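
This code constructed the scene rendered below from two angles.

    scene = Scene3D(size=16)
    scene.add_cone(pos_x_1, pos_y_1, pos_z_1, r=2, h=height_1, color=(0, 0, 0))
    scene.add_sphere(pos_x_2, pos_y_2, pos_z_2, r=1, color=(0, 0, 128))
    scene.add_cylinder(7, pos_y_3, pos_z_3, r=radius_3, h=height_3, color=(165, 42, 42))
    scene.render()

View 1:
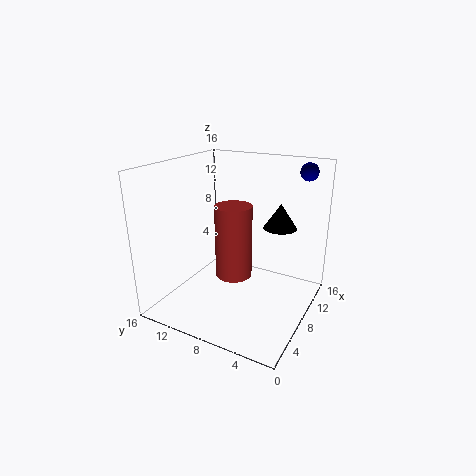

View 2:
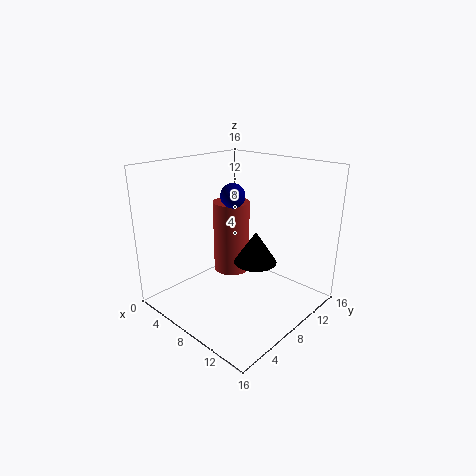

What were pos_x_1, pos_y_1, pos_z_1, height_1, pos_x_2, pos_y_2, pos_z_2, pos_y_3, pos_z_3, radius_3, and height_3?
pos_x_1 = 13
pos_y_1 = 5
pos_z_1 = 8
height_1 = 3
pos_x_2 = 13
pos_y_2 = 2
pos_z_2 = 15
pos_y_3 = 8
pos_z_3 = 4
radius_3 = 2
height_3 = 8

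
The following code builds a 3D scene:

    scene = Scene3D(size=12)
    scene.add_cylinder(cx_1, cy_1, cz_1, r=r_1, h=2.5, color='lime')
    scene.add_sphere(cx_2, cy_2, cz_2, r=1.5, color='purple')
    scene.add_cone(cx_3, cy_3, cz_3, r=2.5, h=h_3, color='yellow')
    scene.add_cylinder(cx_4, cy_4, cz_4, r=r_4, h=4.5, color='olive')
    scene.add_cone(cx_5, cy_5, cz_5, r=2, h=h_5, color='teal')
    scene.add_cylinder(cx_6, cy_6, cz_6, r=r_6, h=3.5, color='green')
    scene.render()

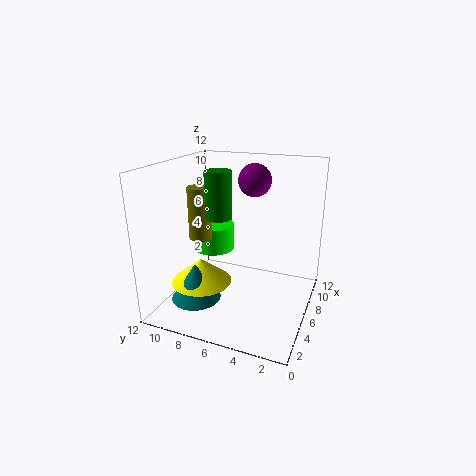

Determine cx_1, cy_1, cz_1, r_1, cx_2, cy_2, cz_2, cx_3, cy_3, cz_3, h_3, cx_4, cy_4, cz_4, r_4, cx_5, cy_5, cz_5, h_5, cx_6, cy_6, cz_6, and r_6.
cx_1 = 9.5, cy_1 = 10, cz_1 = 3, r_1 = 2, cx_2 = 10, cy_2 = 6, cz_2 = 10, cx_3 = 4, cy_3 = 8.5, cz_3 = 2.5, h_3 = 2, cx_4 = 6, cy_4 = 9.5, cz_4 = 5.5, r_4 = 1, cx_5 = 3, cy_5 = 8.5, cz_5 = 1.5, h_5 = 3, cx_6 = 3.5, cy_6 = 6.5, cz_6 = 8.5, r_6 = 1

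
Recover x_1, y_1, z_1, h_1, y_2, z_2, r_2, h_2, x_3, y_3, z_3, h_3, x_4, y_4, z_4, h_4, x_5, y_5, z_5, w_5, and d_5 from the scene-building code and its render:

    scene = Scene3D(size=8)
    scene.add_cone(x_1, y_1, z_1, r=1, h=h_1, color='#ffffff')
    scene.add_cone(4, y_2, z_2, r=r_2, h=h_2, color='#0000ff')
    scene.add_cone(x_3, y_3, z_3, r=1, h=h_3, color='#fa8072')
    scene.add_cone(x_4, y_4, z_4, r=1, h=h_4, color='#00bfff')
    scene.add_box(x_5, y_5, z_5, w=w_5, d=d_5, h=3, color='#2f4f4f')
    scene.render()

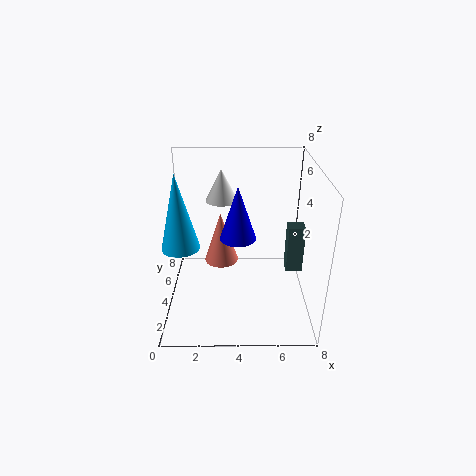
x_1 = 3
y_1 = 7
z_1 = 5
h_1 = 2
y_2 = 4
z_2 = 4
r_2 = 1
h_2 = 3
x_3 = 3
y_3 = 5
z_3 = 2
h_3 = 3
x_4 = 1
y_4 = 3
z_4 = 4
h_4 = 4
x_5 = 7
y_5 = 5
z_5 = 1
w_5 = 1
d_5 = 1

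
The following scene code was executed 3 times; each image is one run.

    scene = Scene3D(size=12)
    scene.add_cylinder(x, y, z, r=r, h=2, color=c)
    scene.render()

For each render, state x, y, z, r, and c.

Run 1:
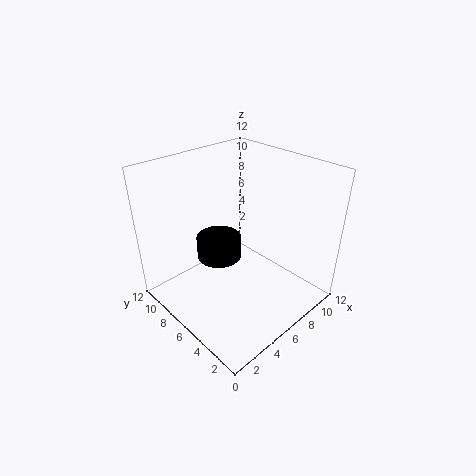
x = 6
y = 8.5
z = 3
r = 2
c = 'black'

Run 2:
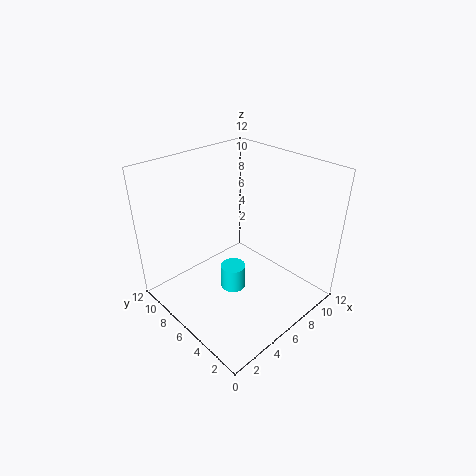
x = 4.5
y = 5
z = 2.5
r = 1
c = 'cyan'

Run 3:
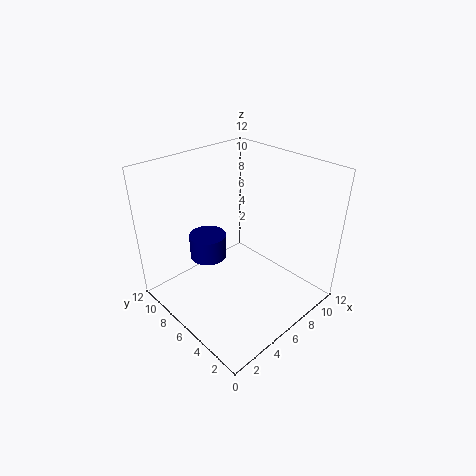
x = 4
y = 7.5
z = 4.5
r = 1.5
c = 'navy'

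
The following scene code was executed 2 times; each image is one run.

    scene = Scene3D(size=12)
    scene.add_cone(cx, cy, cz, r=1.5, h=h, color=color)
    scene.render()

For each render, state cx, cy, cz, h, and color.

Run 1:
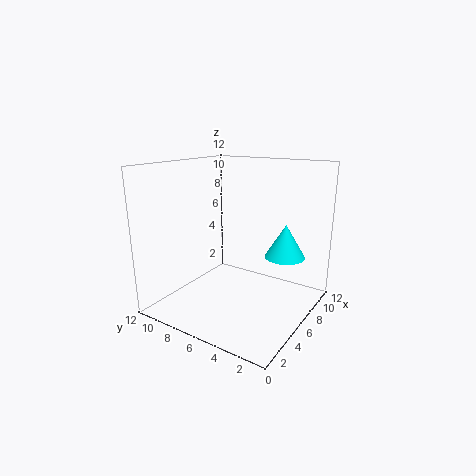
cx = 5.5; cy = 1.5; cz = 5.5; h = 2.5; color = 'cyan'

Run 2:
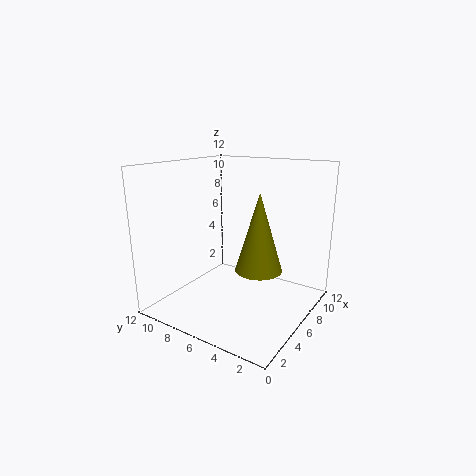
cx = 1.5; cy = 1.5; cz = 6; h = 5; color = 'olive'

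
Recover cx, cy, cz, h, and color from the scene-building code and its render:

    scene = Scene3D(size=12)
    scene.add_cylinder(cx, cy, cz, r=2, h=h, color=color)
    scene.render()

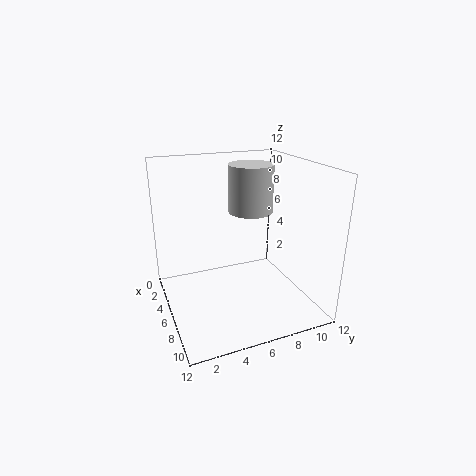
cx = 3.5
cy = 8.25
cz = 7.25
h = 4.25
color = 'lightgray'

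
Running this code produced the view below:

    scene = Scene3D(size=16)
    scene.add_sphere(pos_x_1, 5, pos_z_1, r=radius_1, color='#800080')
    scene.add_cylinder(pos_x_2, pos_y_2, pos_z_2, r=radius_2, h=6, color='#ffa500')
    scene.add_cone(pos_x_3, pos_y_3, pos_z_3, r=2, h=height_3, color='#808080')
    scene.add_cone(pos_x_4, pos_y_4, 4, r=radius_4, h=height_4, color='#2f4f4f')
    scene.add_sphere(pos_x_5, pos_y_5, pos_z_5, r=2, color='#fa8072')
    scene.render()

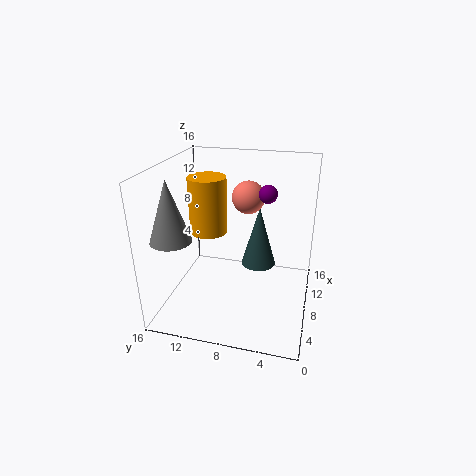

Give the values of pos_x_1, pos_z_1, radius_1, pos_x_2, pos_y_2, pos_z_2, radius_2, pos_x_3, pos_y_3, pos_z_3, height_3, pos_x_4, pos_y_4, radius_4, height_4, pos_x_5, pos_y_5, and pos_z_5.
pos_x_1 = 9, pos_z_1 = 13, radius_1 = 1, pos_x_2 = 7, pos_y_2 = 11, pos_z_2 = 9, radius_2 = 2, pos_x_3 = 2, pos_y_3 = 13, pos_z_3 = 10, height_3 = 6, pos_x_4 = 10, pos_y_4 = 6, radius_4 = 2, height_4 = 7, pos_x_5 = 13, pos_y_5 = 8, pos_z_5 = 11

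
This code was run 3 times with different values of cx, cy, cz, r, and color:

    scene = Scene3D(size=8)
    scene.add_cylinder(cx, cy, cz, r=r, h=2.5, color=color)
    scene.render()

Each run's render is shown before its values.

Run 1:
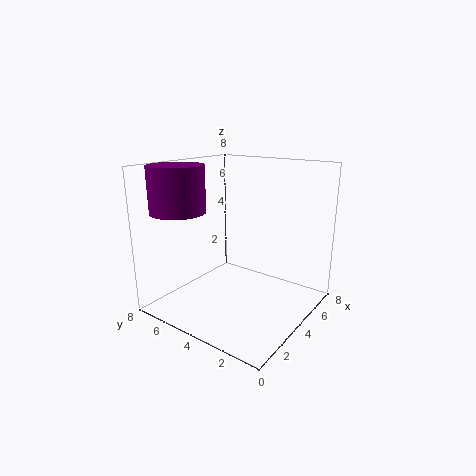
cx = 2
cy = 6.5
cz = 5.5
r = 1.5
color = 'purple'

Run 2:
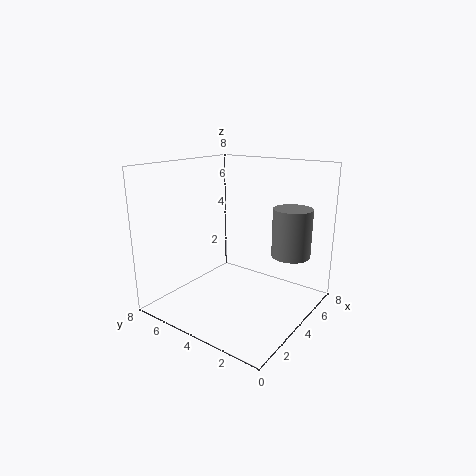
cx = 4.5
cy = 1
cz = 3.5
r = 1
color = 'gray'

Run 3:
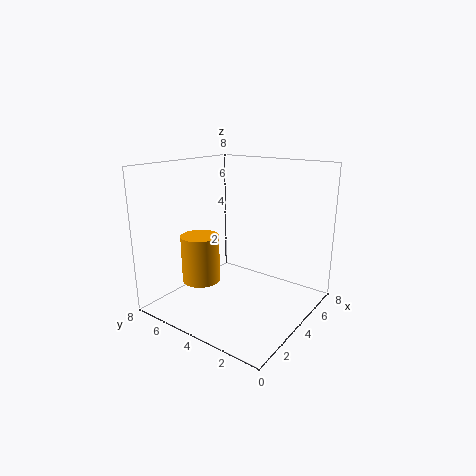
cx = 2
cy = 5
cz = 2
r = 1
color = 'orange'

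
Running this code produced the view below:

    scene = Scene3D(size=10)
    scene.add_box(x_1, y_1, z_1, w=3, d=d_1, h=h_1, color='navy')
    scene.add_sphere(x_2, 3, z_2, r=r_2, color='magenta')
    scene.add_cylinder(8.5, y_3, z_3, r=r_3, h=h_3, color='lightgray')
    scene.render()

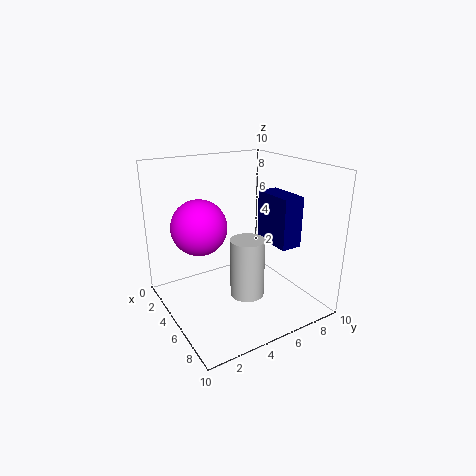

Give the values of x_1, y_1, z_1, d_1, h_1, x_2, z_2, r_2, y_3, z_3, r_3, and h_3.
x_1 = 4.5, y_1 = 7, z_1 = 4.5, d_1 = 1.5, h_1 = 3.5, x_2 = 3, z_2 = 5.5, r_2 = 2, y_3 = 3.5, z_3 = 3, r_3 = 1, h_3 = 3.5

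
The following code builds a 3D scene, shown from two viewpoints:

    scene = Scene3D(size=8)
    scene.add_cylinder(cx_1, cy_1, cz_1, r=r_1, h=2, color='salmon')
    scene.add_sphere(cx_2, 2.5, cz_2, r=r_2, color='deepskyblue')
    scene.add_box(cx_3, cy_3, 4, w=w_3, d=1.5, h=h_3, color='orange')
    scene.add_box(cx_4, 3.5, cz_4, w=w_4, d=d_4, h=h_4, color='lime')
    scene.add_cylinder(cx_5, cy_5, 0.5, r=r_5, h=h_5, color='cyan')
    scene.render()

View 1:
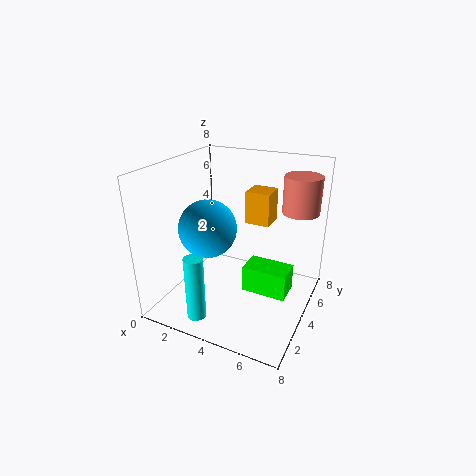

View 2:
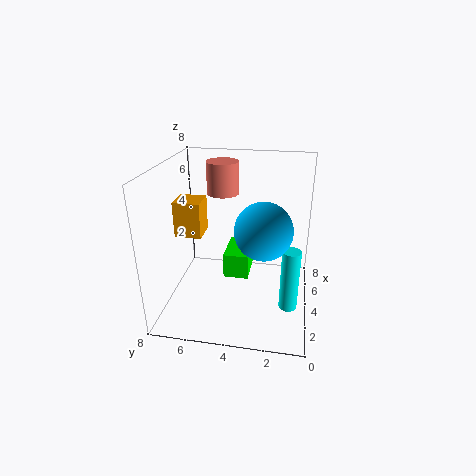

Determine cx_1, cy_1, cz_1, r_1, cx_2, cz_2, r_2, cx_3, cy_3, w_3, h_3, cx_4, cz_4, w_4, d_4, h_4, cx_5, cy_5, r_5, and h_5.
cx_1 = 7
cy_1 = 5.5
cz_1 = 5.5
r_1 = 1
cx_2 = 3
cz_2 = 5
r_2 = 1.5
cx_3 = 3.5
cy_3 = 6
w_3 = 1.5
h_3 = 2
cx_4 = 4.5
cz_4 = 1
w_4 = 2.5
d_4 = 1.5
h_4 = 1.5
cx_5 = 3
cy_5 = 1
r_5 = 0.5
h_5 = 3.5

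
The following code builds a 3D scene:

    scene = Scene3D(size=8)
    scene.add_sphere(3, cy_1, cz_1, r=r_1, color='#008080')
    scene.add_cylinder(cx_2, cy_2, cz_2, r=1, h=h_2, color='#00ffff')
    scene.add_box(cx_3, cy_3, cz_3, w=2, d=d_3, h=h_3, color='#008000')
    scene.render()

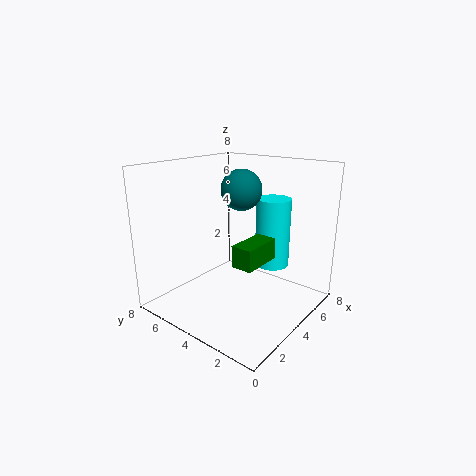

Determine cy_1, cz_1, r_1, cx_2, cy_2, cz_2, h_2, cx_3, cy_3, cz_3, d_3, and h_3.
cy_1 = 3
cz_1 = 7
r_1 = 1
cx_2 = 6
cy_2 = 3
cz_2 = 2
h_2 = 4
cx_3 = 1
cy_3 = 1
cz_3 = 4
d_3 = 1
h_3 = 1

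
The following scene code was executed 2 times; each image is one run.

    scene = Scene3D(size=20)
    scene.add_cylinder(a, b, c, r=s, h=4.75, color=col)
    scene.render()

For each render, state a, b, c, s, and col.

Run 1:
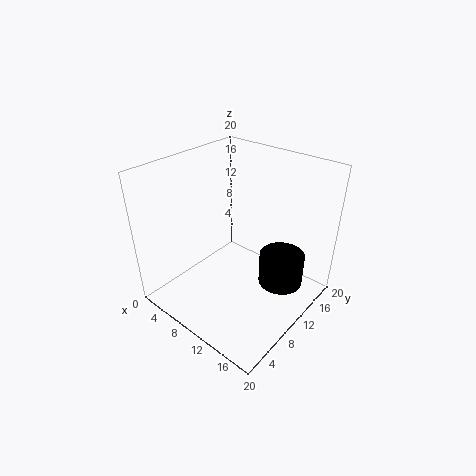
a = 14.75, b = 14.25, c = 2.25, s = 3.25, col = 'black'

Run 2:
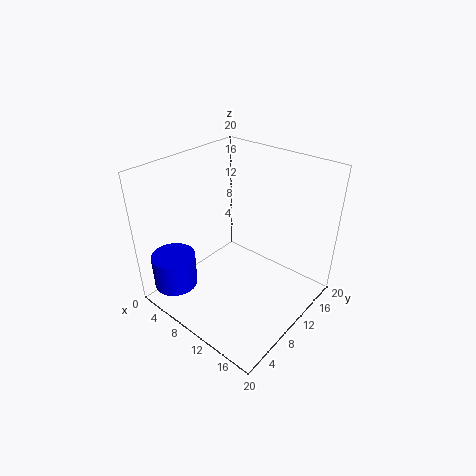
a = 4.25, b = 3, c = 3.5, s = 3, col = 'blue'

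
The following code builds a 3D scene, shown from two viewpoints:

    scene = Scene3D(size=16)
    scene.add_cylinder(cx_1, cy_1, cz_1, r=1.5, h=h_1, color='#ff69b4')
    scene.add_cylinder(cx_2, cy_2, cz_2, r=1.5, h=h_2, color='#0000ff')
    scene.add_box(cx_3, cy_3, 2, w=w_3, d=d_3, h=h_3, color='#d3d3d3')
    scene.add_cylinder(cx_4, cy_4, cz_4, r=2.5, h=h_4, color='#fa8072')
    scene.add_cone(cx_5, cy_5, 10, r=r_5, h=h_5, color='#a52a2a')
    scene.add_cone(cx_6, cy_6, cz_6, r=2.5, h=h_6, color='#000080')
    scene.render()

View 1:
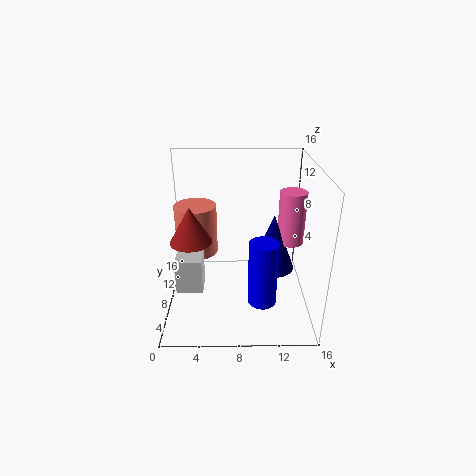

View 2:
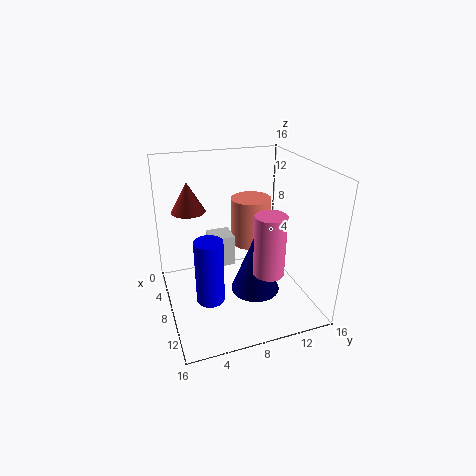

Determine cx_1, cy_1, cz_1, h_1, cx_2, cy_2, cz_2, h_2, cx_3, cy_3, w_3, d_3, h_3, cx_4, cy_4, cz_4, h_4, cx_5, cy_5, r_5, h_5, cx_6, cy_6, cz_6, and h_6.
cx_1 = 14
cy_1 = 9
cz_1 = 7
h_1 = 6
cx_2 = 10.5
cy_2 = 4
cz_2 = 2.5
h_2 = 7
cx_3 = 1
cy_3 = 6
w_3 = 3
d_3 = 3
h_3 = 4
cx_4 = 3
cy_4 = 11.5
cz_4 = 4.5
h_4 = 6
cx_5 = 3.5
cy_5 = 3.5
r_5 = 2
h_5 = 3.5
cx_6 = 12
cy_6 = 8.5
cz_6 = 4
h_6 = 6.5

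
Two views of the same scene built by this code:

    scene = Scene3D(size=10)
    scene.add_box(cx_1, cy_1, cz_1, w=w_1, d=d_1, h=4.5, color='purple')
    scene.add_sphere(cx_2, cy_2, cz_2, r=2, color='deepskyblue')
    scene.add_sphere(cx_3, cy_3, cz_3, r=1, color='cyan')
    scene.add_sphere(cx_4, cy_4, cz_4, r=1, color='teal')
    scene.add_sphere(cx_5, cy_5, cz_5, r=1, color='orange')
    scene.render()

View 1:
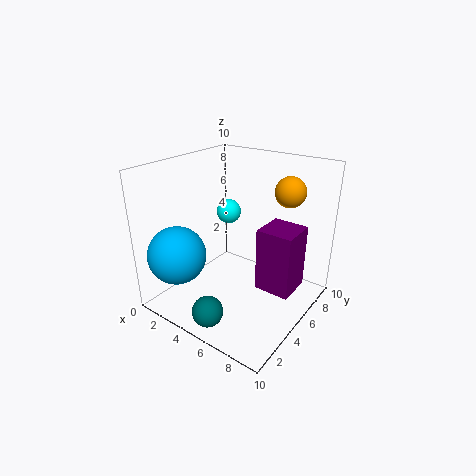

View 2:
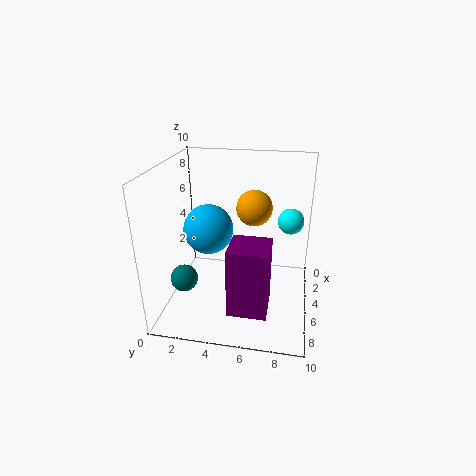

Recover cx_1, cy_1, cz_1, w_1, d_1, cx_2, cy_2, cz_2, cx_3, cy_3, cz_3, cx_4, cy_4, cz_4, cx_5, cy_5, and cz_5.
cx_1 = 6.5, cy_1 = 5, cz_1 = 1.5, w_1 = 2.5, d_1 = 2.5, cx_2 = 2, cy_2 = 2, cz_2 = 4, cx_3 = 1.5, cy_3 = 8.5, cz_3 = 5, cx_4 = 5.5, cy_4 = 1, cz_4 = 1.5, cx_5 = 8, cy_5 = 6.5, cz_5 = 8.5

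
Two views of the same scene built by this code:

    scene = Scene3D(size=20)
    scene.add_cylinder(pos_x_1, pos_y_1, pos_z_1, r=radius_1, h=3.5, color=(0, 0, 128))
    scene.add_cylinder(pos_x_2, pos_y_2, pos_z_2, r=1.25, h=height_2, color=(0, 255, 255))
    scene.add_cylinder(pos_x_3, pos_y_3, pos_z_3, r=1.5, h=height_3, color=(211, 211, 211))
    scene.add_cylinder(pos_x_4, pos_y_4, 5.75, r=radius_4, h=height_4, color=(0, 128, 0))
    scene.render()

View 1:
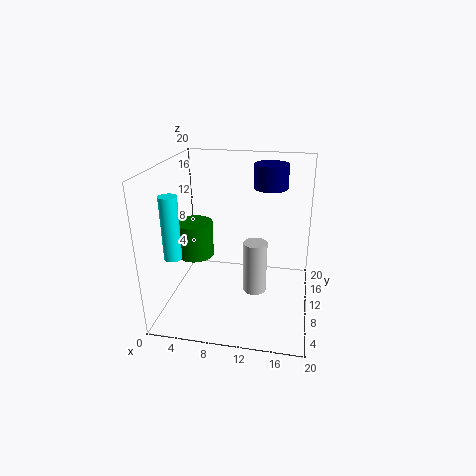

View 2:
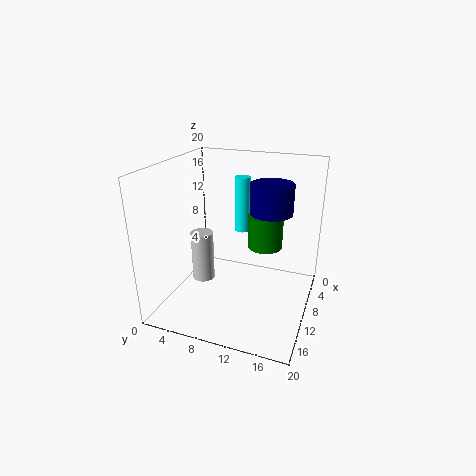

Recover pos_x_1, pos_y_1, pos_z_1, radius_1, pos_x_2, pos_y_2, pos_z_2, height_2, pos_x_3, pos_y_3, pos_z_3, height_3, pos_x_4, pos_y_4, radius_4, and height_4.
pos_x_1 = 13.75, pos_y_1 = 15.5, pos_z_1 = 15.75, radius_1 = 2.5, pos_x_2 = 1.25, pos_y_2 = 7.5, pos_z_2 = 7.25, height_2 = 9, pos_x_3 = 13, pos_y_3 = 6, pos_z_3 = 4.75, height_3 = 6.75, pos_x_4 = 3, pos_y_4 = 12, radius_4 = 2.75, height_4 = 5.25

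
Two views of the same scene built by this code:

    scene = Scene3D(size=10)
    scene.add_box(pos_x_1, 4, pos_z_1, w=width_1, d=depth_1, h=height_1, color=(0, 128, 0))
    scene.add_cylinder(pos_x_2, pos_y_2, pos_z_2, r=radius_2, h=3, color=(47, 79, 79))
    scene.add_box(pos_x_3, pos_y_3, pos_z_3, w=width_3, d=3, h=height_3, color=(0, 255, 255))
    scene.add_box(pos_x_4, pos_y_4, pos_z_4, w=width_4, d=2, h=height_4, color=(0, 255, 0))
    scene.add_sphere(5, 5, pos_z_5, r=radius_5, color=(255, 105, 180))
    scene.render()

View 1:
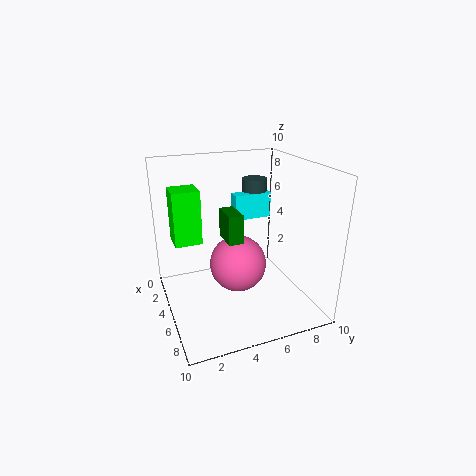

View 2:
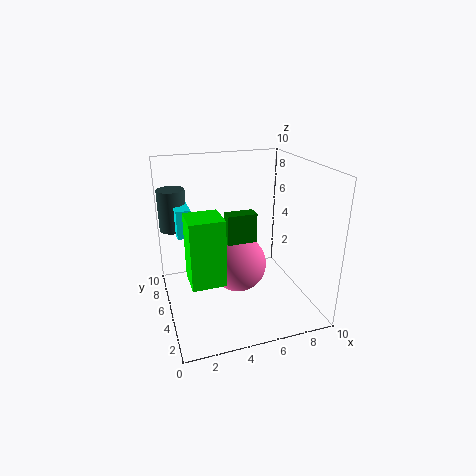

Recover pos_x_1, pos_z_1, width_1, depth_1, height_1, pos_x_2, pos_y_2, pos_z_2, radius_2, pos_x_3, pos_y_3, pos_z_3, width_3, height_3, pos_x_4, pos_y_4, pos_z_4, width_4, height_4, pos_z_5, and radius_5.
pos_x_1 = 4
pos_z_1 = 5
width_1 = 2
depth_1 = 1
height_1 = 2
pos_x_2 = 1
pos_y_2 = 8
pos_z_2 = 5
radius_2 = 1
pos_x_3 = 1
pos_y_3 = 6
pos_z_3 = 5
width_3 = 1
height_3 = 2
pos_x_4 = 1
pos_y_4 = 1
pos_z_4 = 4
width_4 = 2
height_4 = 4
pos_z_5 = 3
radius_5 = 2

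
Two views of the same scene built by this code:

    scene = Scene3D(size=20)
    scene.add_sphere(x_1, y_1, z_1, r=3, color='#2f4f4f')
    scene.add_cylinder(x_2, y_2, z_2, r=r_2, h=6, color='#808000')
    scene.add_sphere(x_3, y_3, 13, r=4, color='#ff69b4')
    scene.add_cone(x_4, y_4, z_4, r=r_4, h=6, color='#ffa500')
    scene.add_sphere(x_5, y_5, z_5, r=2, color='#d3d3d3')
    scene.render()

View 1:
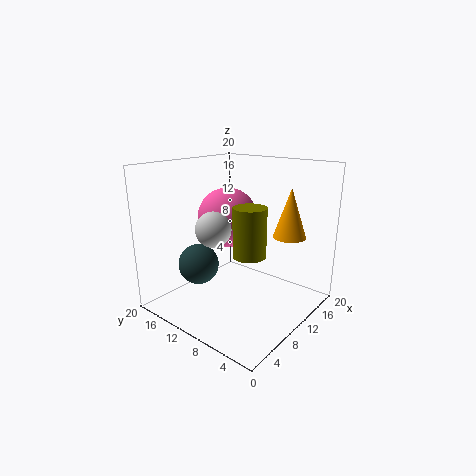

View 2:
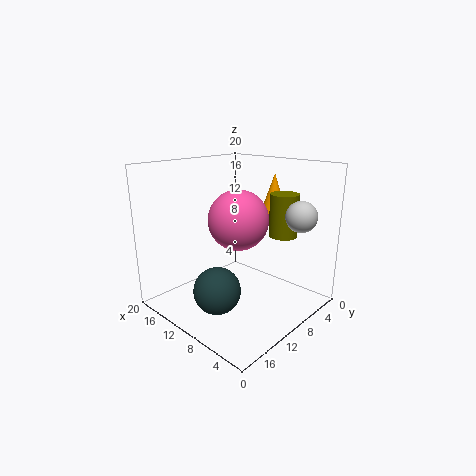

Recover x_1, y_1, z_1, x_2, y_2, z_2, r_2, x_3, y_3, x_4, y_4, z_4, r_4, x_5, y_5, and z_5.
x_1 = 8, y_1 = 16, z_1 = 5, x_2 = 6, y_2 = 5, z_2 = 10, r_2 = 2, x_3 = 9, y_3 = 11, x_4 = 10, y_4 = 2, z_4 = 12, r_4 = 2, x_5 = 2, y_5 = 7, z_5 = 14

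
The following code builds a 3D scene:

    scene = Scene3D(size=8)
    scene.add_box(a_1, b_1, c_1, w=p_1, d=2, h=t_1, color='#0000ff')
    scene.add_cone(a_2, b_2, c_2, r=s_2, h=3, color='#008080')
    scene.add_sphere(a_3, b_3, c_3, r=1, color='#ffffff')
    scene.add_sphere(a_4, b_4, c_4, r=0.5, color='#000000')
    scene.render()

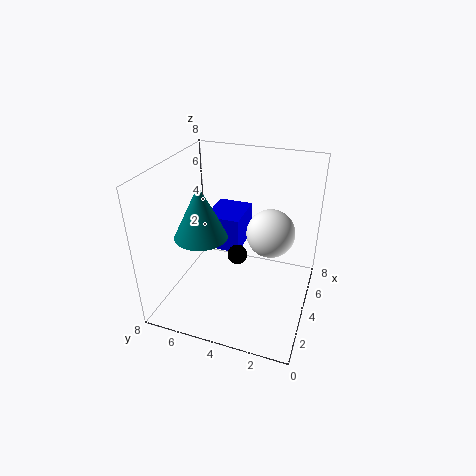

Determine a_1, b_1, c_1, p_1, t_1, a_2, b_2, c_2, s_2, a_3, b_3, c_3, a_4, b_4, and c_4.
a_1 = 4
b_1 = 4
c_1 = 3
p_1 = 2.5
t_1 = 2
a_2 = 3.5
b_2 = 6
c_2 = 4
s_2 = 1.5
a_3 = 1
b_3 = 1.5
c_3 = 6.5
a_4 = 2.5
b_4 = 3.5
c_4 = 4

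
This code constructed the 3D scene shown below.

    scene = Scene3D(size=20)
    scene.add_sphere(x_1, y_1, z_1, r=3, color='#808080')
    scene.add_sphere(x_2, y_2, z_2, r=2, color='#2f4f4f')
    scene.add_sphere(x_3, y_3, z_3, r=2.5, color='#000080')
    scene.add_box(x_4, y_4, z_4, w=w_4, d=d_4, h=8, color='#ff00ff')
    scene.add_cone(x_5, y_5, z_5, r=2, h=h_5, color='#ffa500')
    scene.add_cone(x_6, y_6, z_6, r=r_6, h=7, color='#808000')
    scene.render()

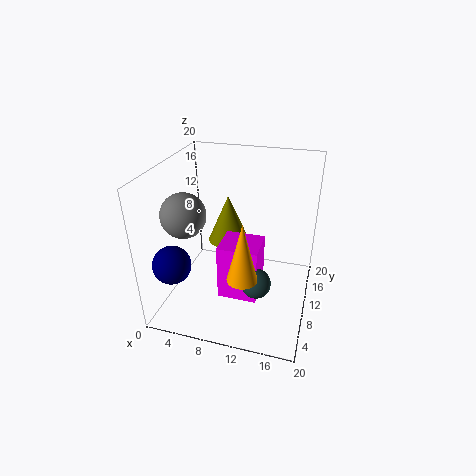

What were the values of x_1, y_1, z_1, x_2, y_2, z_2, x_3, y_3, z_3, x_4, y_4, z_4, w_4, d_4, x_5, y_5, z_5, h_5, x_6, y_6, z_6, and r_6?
x_1 = 3.5, y_1 = 7, z_1 = 14, x_2 = 13.5, y_2 = 6.5, z_2 = 5.5, x_3 = 3, y_3 = 3.5, z_3 = 8.5, x_4 = 8, y_4 = 6.5, z_4 = 2, w_4 = 5.5, d_4 = 5, x_5 = 12, y_5 = 5, z_5 = 7, h_5 = 8, x_6 = 7.5, y_6 = 13.5, z_6 = 7.5, r_6 = 3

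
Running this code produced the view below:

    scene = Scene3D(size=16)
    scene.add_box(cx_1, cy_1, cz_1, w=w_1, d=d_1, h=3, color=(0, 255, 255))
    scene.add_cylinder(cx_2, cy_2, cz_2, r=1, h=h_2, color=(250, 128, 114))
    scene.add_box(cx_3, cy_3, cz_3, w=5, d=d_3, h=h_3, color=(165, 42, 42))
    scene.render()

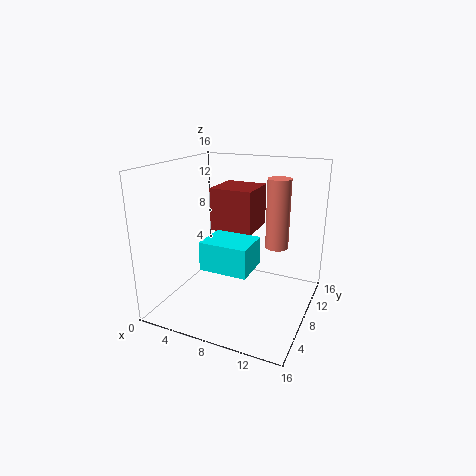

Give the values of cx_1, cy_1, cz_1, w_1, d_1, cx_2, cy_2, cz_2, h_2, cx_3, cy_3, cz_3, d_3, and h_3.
cx_1 = 6; cy_1 = 3; cz_1 = 6; w_1 = 5; d_1 = 4; cx_2 = 14; cy_2 = 3; cz_2 = 10; h_2 = 6; cx_3 = 4; cy_3 = 9; cz_3 = 8; d_3 = 5; h_3 = 5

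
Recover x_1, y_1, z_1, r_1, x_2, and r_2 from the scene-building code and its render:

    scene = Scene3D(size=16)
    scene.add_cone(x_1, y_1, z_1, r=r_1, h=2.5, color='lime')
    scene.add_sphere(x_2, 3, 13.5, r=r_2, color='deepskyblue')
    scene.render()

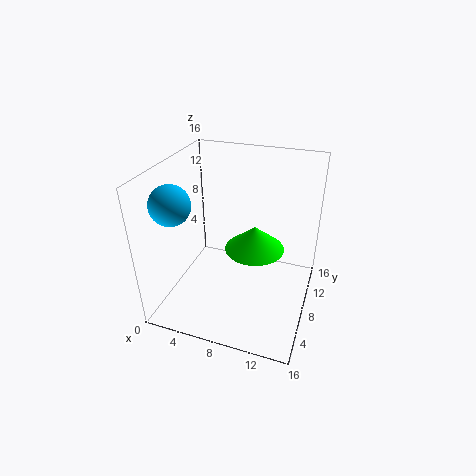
x_1 = 10.5, y_1 = 6, z_1 = 8.5, r_1 = 3, x_2 = 3, r_2 = 2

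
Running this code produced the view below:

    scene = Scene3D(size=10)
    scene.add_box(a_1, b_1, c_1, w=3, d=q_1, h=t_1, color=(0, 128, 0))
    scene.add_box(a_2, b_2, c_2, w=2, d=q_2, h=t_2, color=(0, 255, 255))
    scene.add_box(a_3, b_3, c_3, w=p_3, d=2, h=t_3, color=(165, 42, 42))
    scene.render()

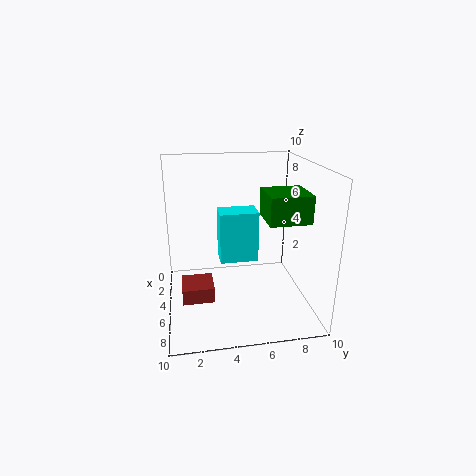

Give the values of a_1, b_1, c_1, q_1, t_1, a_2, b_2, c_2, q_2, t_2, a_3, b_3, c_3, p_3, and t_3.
a_1 = 3
b_1 = 7
c_1 = 6
q_1 = 3
t_1 = 2
a_2 = 1
b_2 = 4
c_2 = 2
q_2 = 3
t_2 = 4
a_3 = 6
b_3 = 1
c_3 = 2
p_3 = 2
t_3 = 1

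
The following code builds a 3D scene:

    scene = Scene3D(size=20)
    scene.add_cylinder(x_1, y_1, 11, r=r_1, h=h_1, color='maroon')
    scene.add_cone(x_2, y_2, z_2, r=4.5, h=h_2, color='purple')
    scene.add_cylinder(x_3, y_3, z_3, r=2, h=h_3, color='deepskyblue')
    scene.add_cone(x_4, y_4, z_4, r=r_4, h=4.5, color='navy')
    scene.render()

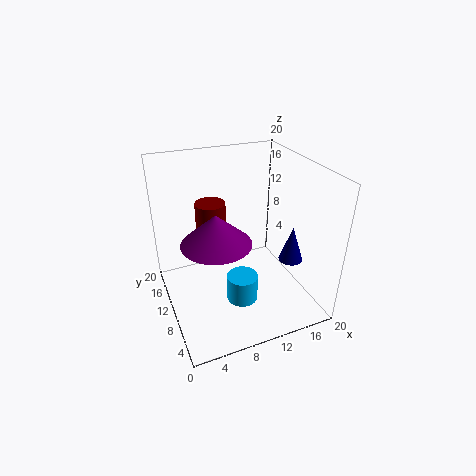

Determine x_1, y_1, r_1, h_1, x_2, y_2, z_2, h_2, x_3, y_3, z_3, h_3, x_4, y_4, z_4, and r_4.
x_1 = 6.5, y_1 = 11, r_1 = 2, h_1 = 4.5, x_2 = 6, y_2 = 7.5, z_2 = 11.5, h_2 = 4, x_3 = 8.5, y_3 = 5, z_3 = 4, h_3 = 3.5, x_4 = 14.5, y_4 = 3.5, z_4 = 9.5, r_4 = 1.5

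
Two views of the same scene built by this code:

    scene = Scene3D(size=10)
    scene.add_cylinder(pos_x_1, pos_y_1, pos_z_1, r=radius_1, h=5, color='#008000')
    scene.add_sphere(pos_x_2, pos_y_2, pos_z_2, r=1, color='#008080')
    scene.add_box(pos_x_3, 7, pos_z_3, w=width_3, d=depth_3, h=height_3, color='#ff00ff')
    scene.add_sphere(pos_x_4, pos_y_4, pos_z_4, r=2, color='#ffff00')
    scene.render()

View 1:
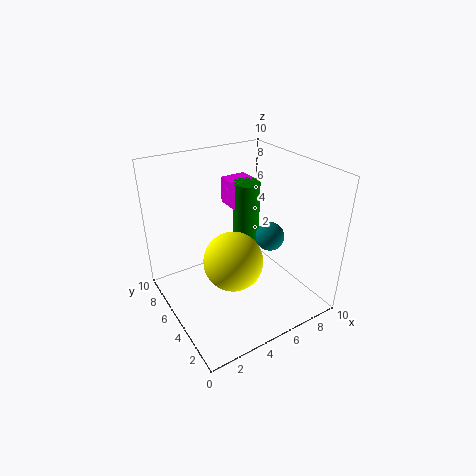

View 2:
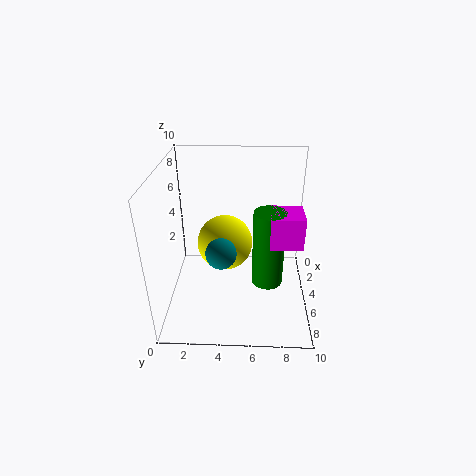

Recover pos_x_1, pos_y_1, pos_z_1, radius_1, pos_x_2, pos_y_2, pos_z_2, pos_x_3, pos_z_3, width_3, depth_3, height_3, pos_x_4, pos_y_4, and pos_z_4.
pos_x_1 = 7, pos_y_1 = 7, pos_z_1 = 3, radius_1 = 1, pos_x_2 = 7, pos_y_2 = 4, pos_z_2 = 5, pos_x_3 = 6, pos_z_3 = 6, width_3 = 2, depth_3 = 2, height_3 = 2, pos_x_4 = 4, pos_y_4 = 4, pos_z_4 = 4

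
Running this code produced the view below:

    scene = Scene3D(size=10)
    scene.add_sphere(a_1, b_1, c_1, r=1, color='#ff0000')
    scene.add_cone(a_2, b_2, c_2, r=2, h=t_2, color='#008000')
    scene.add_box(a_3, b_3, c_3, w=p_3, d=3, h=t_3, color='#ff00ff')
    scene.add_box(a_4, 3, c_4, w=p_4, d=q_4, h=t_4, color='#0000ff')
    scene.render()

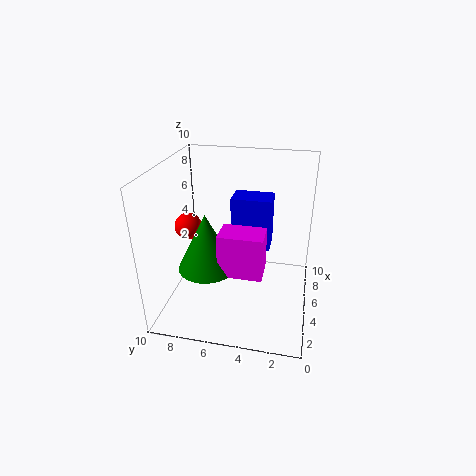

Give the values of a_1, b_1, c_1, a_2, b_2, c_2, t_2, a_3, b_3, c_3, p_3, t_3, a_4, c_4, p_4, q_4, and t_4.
a_1 = 6, b_1 = 9, c_1 = 5, a_2 = 4, b_2 = 7, c_2 = 3, t_2 = 4, a_3 = 3, b_3 = 3, c_3 = 3, p_3 = 2, t_3 = 3, a_4 = 7, c_4 = 3, p_4 = 2, q_4 = 3, t_4 = 4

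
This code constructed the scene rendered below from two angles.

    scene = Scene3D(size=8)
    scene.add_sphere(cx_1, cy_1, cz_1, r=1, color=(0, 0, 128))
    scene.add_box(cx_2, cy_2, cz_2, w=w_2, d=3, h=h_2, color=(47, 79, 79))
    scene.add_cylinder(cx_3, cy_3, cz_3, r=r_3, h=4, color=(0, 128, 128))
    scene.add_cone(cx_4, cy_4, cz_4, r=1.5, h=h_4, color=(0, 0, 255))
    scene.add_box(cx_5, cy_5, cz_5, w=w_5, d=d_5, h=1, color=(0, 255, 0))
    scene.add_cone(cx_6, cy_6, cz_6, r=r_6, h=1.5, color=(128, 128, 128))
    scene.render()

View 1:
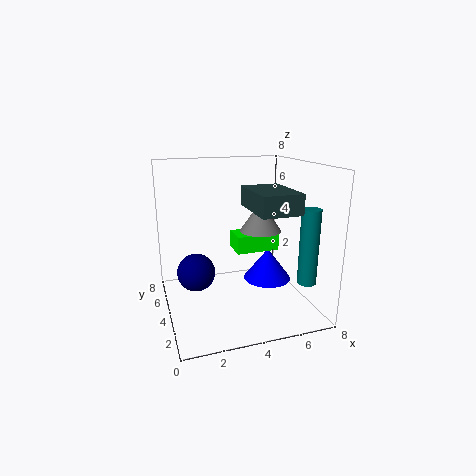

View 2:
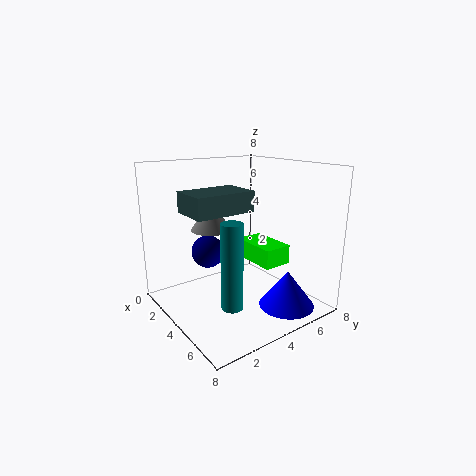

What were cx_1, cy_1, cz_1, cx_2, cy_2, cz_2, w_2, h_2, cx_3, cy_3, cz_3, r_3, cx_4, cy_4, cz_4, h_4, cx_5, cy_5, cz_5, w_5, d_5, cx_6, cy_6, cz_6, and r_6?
cx_1 = 1.5; cy_1 = 3.5; cz_1 = 2.5; cx_2 = 4; cy_2 = 0.5; cz_2 = 6; w_2 = 2; h_2 = 1; cx_3 = 7; cy_3 = 1.5; cz_3 = 2; r_3 = 0.5; cx_4 = 6.5; cy_4 = 5.5; cz_4 = 0.5; h_4 = 2; cx_5 = 4; cy_5 = 4; cz_5 = 3; w_5 = 2.5; d_5 = 1.5; cx_6 = 4.5; cy_6 = 2; cz_6 = 5; r_6 = 1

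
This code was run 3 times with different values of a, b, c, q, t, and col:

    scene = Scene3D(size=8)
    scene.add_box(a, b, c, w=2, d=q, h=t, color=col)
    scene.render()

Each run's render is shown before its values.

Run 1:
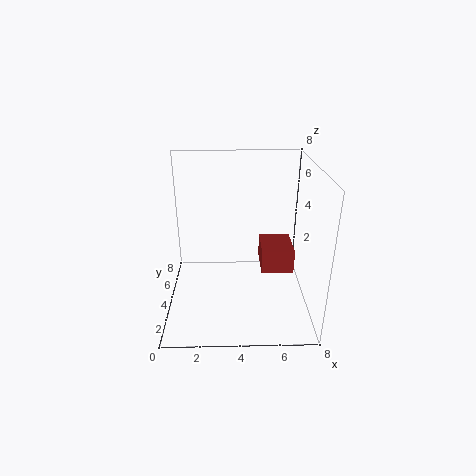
a = 5.5
b = 5
c = 1
q = 2.5
t = 1.5
col = 'brown'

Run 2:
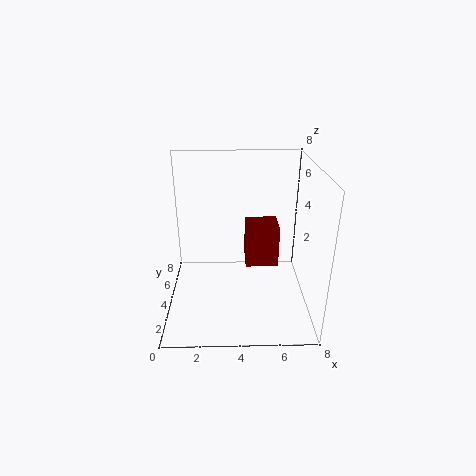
a = 4.5
b = 5
c = 1.5
q = 2
t = 2.5
col = 'maroon'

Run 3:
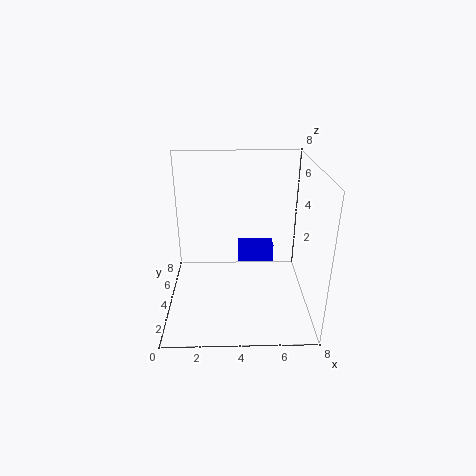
a = 4
b = 4
c = 2.5
q = 1
t = 1
col = 'blue'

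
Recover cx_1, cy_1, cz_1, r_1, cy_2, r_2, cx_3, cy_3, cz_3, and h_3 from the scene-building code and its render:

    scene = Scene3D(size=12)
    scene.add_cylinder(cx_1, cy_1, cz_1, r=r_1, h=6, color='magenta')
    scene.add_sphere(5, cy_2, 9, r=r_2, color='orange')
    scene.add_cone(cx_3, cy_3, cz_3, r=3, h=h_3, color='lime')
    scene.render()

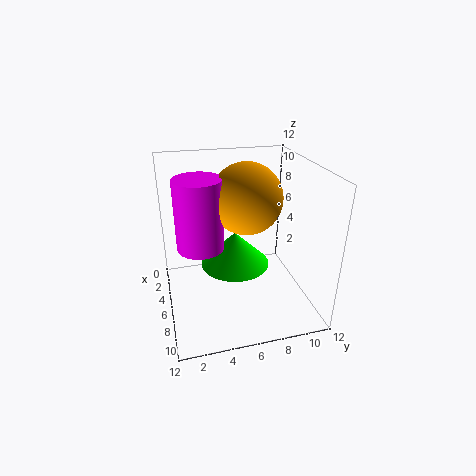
cx_1 = 5; cy_1 = 3; cz_1 = 5; r_1 = 2; cy_2 = 7; r_2 = 3; cx_3 = 5; cy_3 = 6; cz_3 = 3; h_3 = 3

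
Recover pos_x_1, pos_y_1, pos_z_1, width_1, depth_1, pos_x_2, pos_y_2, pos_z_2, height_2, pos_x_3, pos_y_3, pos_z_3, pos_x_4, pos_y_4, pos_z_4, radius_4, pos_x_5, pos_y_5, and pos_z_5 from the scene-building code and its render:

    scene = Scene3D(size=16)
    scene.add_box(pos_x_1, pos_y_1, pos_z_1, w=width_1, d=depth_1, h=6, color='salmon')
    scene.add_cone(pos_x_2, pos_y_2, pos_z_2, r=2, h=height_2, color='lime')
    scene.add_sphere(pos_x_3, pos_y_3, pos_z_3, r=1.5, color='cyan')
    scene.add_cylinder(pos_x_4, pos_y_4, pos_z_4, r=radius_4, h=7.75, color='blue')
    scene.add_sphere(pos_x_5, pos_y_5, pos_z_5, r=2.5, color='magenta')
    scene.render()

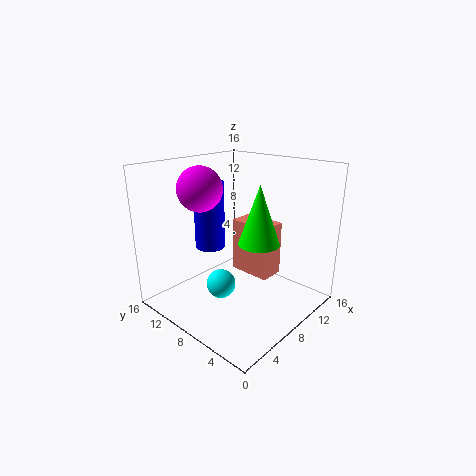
pos_x_1 = 8.5, pos_y_1 = 4.5, pos_z_1 = 3.75, width_1 = 2.75, depth_1 = 4.75, pos_x_2 = 6, pos_y_2 = 3.5, pos_z_2 = 9.25, height_2 = 5.75, pos_x_3 = 4.25, pos_y_3 = 7, pos_z_3 = 4.25, pos_x_4 = 7.5, pos_y_4 = 12, pos_z_4 = 6, radius_4 = 1.75, pos_x_5 = 6, pos_y_5 = 11.75, pos_z_5 = 13.25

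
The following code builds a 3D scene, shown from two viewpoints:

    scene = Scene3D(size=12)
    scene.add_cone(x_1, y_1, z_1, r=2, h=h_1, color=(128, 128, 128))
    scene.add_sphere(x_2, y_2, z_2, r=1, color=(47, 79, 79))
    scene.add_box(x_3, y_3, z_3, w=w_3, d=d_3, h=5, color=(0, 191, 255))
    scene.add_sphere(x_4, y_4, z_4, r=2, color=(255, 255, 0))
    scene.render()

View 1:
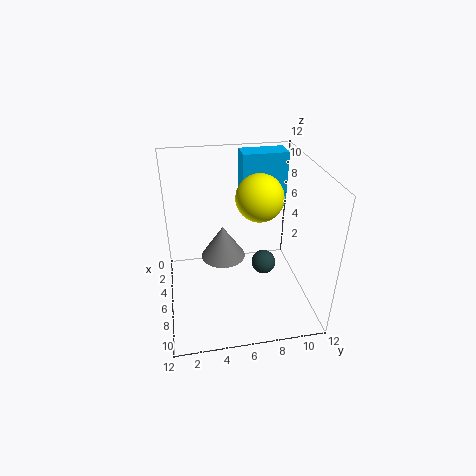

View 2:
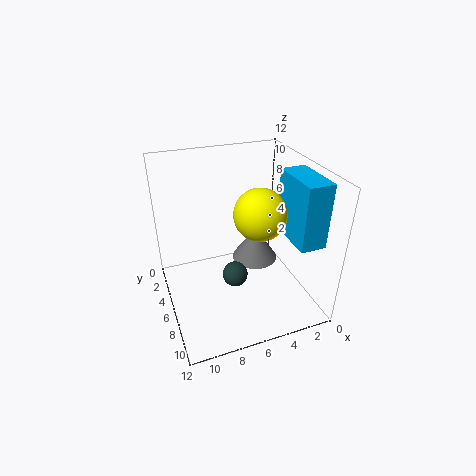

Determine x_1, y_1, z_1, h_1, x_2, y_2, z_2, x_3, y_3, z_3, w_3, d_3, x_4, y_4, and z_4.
x_1 = 4; y_1 = 5; z_1 = 3; h_1 = 3; x_2 = 7; y_2 = 8; z_2 = 4; x_3 = 1; y_3 = 7; z_3 = 7; w_3 = 2; d_3 = 4; x_4 = 5; y_4 = 8; z_4 = 9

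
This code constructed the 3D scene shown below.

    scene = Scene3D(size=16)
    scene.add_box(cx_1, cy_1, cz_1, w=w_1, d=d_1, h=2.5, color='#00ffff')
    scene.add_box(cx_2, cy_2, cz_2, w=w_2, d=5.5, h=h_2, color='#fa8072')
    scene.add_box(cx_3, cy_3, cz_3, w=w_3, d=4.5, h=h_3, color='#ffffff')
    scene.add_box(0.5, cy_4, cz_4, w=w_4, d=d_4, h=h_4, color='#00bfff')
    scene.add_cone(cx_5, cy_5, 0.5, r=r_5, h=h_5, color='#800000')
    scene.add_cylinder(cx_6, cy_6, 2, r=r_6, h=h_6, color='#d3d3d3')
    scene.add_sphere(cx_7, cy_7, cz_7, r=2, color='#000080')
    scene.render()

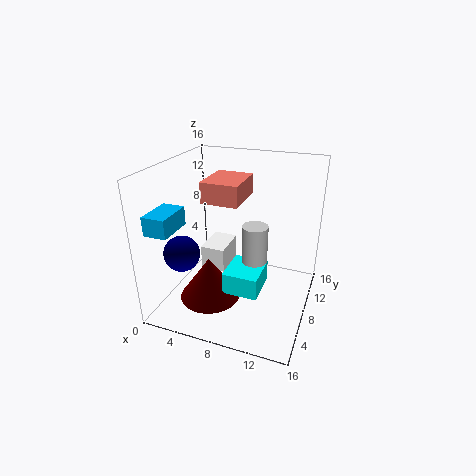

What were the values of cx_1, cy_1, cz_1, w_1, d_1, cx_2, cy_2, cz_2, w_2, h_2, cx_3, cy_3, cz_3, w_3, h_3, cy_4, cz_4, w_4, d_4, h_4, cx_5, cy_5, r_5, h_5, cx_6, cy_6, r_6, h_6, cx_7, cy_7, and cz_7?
cx_1 = 7, cy_1 = 5.5, cz_1 = 2, w_1 = 4, d_1 = 4.5, cx_2 = 3, cy_2 = 9, cz_2 = 11, w_2 = 4.5, h_2 = 2.5, cx_3 = 2.5, cy_3 = 9.5, cz_3 = 2, w_3 = 3, h_3 = 3, cy_4 = 1.5, cz_4 = 10, w_4 = 2.5, d_4 = 4, h_4 = 2, cx_5 = 5, cy_5 = 6.5, r_5 = 3.5, h_5 = 5, cx_6 = 9.5, cy_6 = 9.5, r_6 = 1.5, h_6 = 7, cx_7 = 2.5, cy_7 = 5, cz_7 = 6.5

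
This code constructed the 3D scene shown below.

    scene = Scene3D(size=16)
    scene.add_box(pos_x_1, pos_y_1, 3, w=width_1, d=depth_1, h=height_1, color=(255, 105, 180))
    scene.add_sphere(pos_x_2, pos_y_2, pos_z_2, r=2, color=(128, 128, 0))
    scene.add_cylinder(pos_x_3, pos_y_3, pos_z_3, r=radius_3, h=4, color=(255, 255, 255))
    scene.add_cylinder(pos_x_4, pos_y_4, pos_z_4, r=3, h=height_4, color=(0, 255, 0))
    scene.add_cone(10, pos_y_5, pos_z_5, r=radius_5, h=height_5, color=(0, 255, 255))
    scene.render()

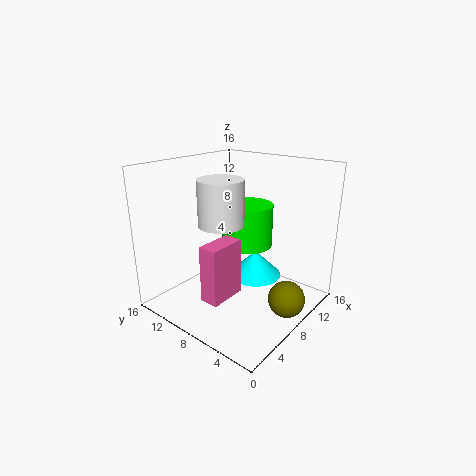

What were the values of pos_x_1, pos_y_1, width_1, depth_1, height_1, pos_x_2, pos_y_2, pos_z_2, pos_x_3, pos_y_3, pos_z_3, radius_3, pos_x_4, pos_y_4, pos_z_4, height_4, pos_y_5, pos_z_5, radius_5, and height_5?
pos_x_1 = 2, pos_y_1 = 6, width_1 = 4, depth_1 = 2, height_1 = 6, pos_x_2 = 9, pos_y_2 = 2, pos_z_2 = 2, pos_x_3 = 2, pos_y_3 = 5, pos_z_3 = 12, radius_3 = 2, pos_x_4 = 11, pos_y_4 = 9, pos_z_4 = 6, height_4 = 5, pos_y_5 = 7, pos_z_5 = 3, radius_5 = 3, height_5 = 3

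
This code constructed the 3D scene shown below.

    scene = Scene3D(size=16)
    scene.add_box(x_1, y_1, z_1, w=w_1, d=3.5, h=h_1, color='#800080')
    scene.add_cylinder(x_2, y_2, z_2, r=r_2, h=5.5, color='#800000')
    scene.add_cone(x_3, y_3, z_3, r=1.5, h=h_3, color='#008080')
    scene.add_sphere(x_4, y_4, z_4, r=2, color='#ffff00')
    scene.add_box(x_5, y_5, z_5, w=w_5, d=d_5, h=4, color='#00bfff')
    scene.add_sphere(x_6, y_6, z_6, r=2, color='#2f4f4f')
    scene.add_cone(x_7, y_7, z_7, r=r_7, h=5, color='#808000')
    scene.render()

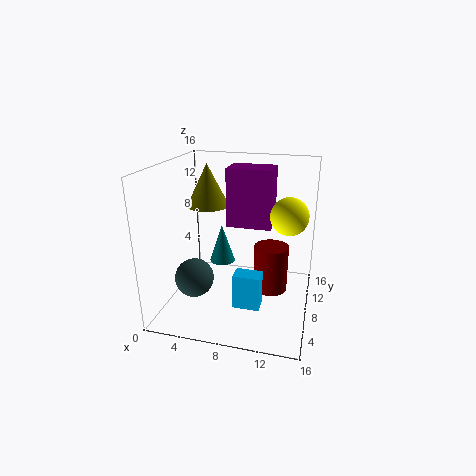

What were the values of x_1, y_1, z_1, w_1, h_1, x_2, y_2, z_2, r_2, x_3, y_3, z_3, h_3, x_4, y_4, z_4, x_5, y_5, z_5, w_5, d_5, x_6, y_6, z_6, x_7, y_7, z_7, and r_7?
x_1 = 6.5; y_1 = 8.5; z_1 = 9; w_1 = 5; h_1 = 6.5; x_2 = 11.5; y_2 = 10; z_2 = 1; r_2 = 2; x_3 = 5.5; y_3 = 10; z_3 = 4; h_3 = 4.5; x_4 = 13.5; y_4 = 8; z_4 = 11; x_5 = 8; y_5 = 5.5; z_5 = 0.5; w_5 = 3; d_5 = 2; x_6 = 4.5; y_6 = 3.5; z_6 = 5; x_7 = 3.5; y_7 = 11; z_7 = 10.5; r_7 = 2.5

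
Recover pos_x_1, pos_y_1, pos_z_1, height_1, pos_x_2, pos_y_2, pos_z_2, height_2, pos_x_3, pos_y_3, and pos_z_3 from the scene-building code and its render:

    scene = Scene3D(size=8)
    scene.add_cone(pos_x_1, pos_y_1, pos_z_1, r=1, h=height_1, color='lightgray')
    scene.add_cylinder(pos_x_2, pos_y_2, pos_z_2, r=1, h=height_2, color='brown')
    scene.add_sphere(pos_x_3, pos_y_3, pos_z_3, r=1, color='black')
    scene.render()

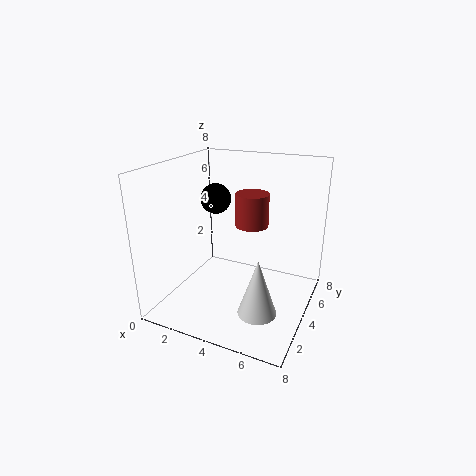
pos_x_1 = 6, pos_y_1 = 2, pos_z_1 = 1, height_1 = 3, pos_x_2 = 4, pos_y_2 = 6, pos_z_2 = 4, height_2 = 2, pos_x_3 = 1, pos_y_3 = 7, pos_z_3 = 5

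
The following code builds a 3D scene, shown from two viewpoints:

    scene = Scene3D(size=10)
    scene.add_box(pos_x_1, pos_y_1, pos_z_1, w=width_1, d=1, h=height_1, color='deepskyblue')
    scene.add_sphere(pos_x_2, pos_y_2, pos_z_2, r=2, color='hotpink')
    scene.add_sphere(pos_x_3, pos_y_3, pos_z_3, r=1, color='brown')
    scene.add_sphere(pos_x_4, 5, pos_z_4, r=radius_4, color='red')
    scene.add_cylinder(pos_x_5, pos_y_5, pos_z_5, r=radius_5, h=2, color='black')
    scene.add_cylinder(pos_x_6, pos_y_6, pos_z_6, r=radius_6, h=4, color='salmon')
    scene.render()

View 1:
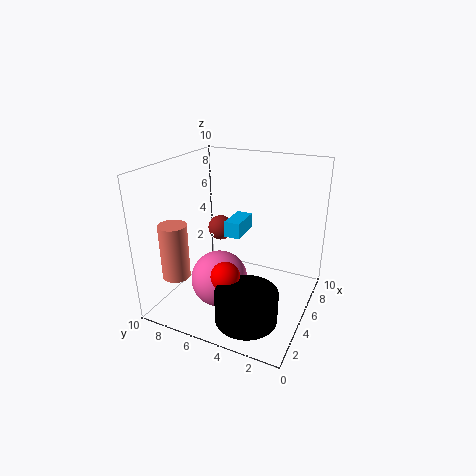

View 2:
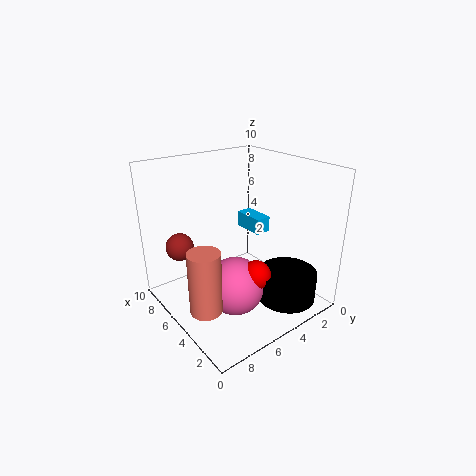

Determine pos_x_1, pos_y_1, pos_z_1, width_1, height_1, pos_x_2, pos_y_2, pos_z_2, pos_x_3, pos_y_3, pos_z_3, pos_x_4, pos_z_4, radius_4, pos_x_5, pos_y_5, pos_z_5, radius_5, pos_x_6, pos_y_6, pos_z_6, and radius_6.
pos_x_1 = 3, pos_y_1 = 4, pos_z_1 = 6, width_1 = 2, height_1 = 1, pos_x_2 = 4, pos_y_2 = 6, pos_z_2 = 2, pos_x_3 = 8, pos_y_3 = 8, pos_z_3 = 4, pos_x_4 = 3, pos_z_4 = 3, radius_4 = 1, pos_x_5 = 2, pos_y_5 = 3, pos_z_5 = 1, radius_5 = 2, pos_x_6 = 3, pos_y_6 = 9, pos_z_6 = 2, radius_6 = 1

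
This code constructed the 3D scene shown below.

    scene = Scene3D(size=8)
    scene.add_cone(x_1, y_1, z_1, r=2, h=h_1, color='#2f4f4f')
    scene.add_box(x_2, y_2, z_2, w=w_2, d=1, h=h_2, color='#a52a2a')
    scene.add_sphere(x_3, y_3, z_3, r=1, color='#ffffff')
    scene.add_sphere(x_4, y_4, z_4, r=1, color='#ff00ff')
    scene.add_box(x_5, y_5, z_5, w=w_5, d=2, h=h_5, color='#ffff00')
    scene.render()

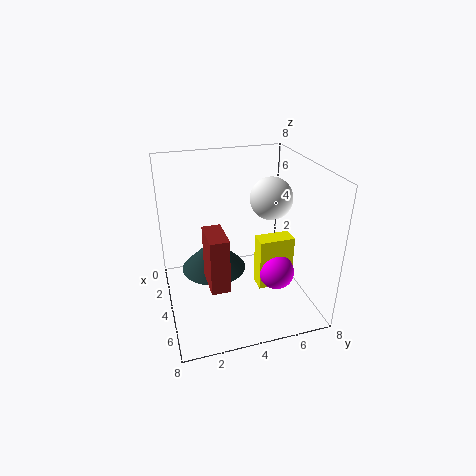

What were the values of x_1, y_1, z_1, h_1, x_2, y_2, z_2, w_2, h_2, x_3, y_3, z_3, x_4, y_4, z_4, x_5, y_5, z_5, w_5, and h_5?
x_1 = 2, y_1 = 3, z_1 = 1, h_1 = 2, x_2 = 4, y_2 = 2, z_2 = 2, w_2 = 2, h_2 = 3, x_3 = 6, y_3 = 5, z_3 = 7, x_4 = 5, y_4 = 6, z_4 = 2, x_5 = 4, y_5 = 5, z_5 = 1, w_5 = 1, h_5 = 3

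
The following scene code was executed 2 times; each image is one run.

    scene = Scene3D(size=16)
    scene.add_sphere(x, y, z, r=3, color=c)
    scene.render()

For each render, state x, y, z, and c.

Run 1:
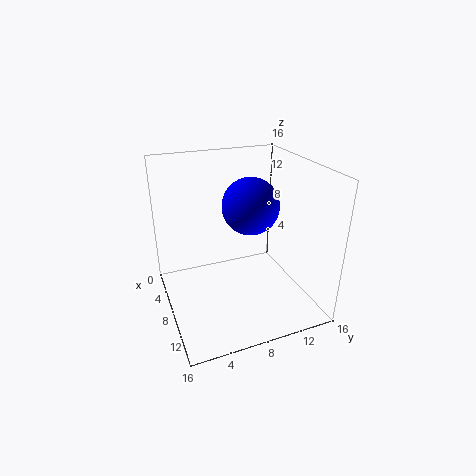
x = 9, y = 9, z = 12, c = 'blue'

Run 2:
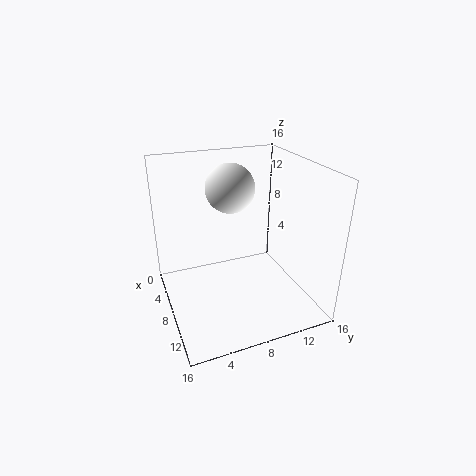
x = 3, y = 9, z = 12, c = 'white'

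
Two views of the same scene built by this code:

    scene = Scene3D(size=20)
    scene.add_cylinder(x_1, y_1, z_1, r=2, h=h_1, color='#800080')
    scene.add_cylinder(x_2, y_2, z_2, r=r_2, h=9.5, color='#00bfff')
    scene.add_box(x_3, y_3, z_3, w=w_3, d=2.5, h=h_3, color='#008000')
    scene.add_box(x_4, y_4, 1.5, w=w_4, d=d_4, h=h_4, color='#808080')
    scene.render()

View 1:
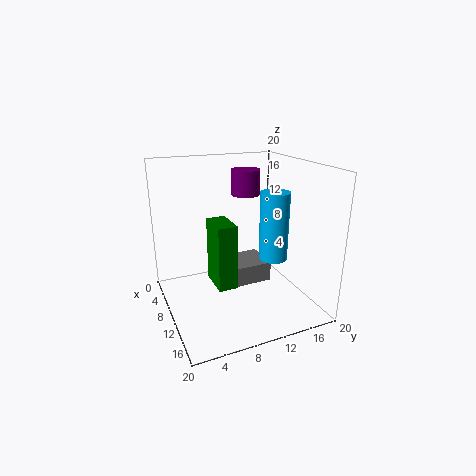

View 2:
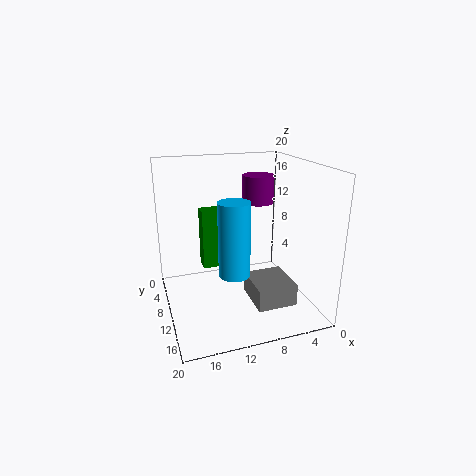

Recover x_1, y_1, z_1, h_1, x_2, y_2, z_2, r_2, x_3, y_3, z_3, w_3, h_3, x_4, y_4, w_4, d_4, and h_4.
x_1 = 8
y_1 = 12
z_1 = 15.5
h_1 = 3.5
x_2 = 12
y_2 = 14.5
z_2 = 7
r_2 = 2
x_3 = 10
y_3 = 5.5
z_3 = 5
w_3 = 4.5
h_3 = 8.5
x_4 = 3.5
y_4 = 10
w_4 = 5.5
d_4 = 6
h_4 = 3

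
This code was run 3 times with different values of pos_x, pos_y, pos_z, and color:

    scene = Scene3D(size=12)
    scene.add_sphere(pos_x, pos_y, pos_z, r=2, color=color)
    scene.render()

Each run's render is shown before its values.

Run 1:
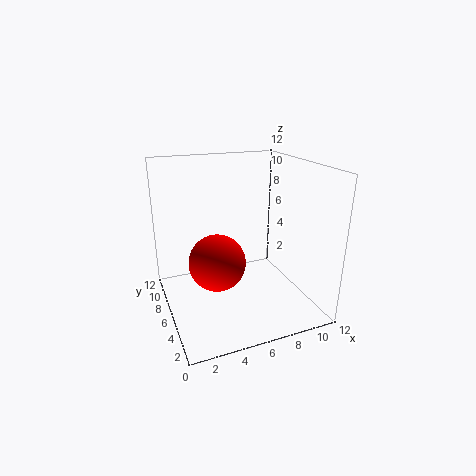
pos_x = 3, pos_y = 2.5, pos_z = 6, color = 'red'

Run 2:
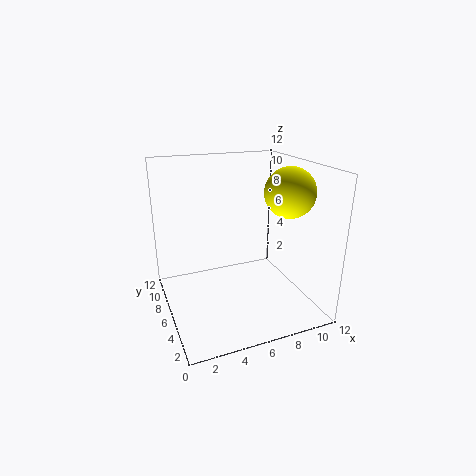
pos_x = 9.5, pos_y = 4, pos_z = 10, color = 'yellow'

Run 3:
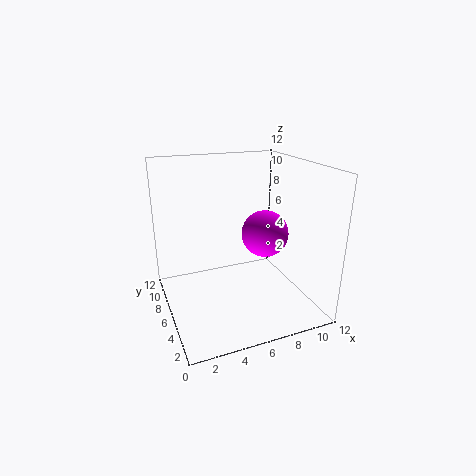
pos_x = 8.5, pos_y = 6, pos_z = 6, color = 'magenta'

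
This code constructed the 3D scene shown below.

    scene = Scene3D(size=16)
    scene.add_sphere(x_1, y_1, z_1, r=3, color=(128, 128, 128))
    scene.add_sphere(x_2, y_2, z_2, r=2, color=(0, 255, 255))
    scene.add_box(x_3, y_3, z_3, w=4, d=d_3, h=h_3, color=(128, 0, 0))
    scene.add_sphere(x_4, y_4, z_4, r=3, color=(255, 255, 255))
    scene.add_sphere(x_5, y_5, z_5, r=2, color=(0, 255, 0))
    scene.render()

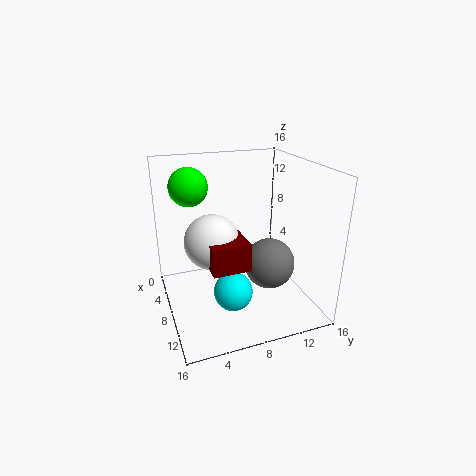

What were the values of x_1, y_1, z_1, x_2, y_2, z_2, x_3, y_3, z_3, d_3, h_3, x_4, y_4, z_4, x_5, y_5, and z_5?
x_1 = 8
y_1 = 12
z_1 = 4
x_2 = 12
y_2 = 6
z_2 = 4
x_3 = 8
y_3 = 4
z_3 = 6
d_3 = 4
h_3 = 3
x_4 = 8
y_4 = 5
z_4 = 8
x_5 = 7
y_5 = 3
z_5 = 14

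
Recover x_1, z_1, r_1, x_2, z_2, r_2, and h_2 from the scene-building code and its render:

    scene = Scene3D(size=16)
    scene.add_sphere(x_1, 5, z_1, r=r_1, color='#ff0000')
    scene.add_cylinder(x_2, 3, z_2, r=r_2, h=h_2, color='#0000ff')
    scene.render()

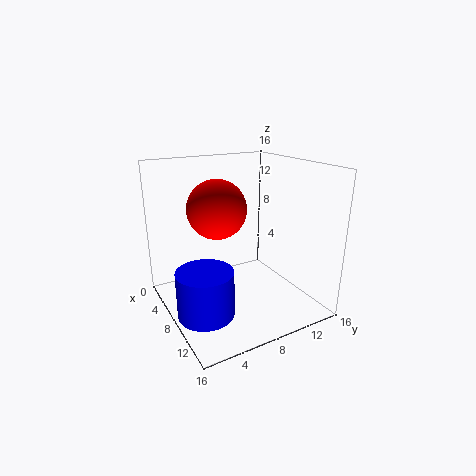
x_1 = 9
z_1 = 12
r_1 = 3
x_2 = 10
z_2 = 1
r_2 = 3
h_2 = 5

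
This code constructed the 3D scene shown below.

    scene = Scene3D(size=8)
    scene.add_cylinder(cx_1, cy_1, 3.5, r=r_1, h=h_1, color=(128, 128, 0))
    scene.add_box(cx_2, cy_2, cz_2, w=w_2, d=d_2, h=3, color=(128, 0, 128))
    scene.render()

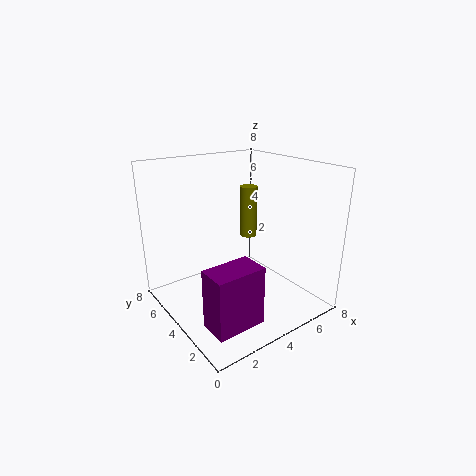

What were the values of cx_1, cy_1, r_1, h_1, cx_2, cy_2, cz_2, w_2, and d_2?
cx_1 = 5.5; cy_1 = 5; r_1 = 0.5; h_1 = 3; cx_2 = 0.5; cy_2 = 0.5; cz_2 = 1; w_2 = 2.5; d_2 = 1.5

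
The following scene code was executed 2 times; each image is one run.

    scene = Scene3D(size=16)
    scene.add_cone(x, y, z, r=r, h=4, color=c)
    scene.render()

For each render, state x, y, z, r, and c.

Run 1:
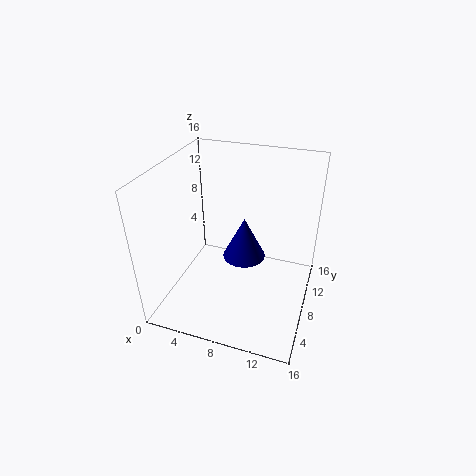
x = 10
y = 4
z = 9
r = 2
c = 'navy'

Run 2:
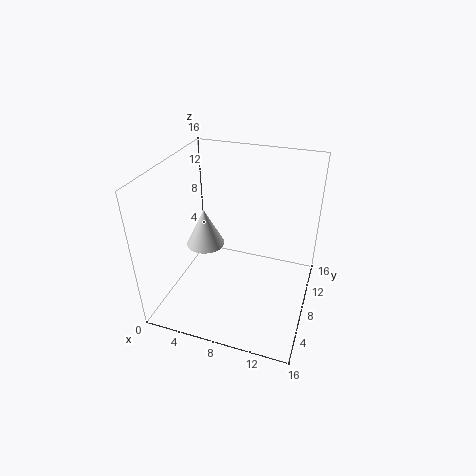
x = 5
y = 6
z = 8
r = 2
c = 'lightgray'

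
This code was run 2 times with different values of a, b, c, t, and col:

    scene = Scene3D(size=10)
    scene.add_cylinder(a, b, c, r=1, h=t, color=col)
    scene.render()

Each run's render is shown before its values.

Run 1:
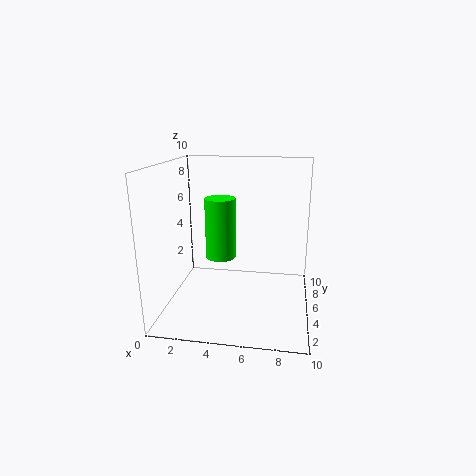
a = 4, b = 4, c = 4, t = 4, col = 'lime'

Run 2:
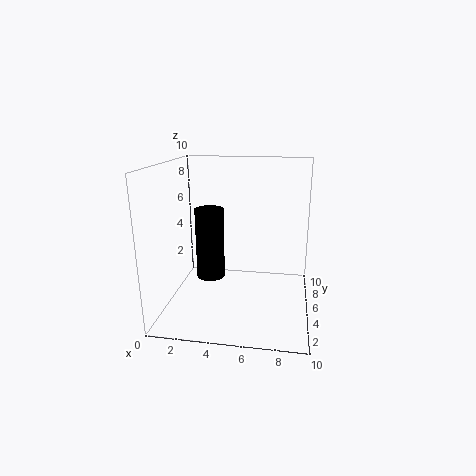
a = 3, b = 5, c = 2, t = 5, col = 'black'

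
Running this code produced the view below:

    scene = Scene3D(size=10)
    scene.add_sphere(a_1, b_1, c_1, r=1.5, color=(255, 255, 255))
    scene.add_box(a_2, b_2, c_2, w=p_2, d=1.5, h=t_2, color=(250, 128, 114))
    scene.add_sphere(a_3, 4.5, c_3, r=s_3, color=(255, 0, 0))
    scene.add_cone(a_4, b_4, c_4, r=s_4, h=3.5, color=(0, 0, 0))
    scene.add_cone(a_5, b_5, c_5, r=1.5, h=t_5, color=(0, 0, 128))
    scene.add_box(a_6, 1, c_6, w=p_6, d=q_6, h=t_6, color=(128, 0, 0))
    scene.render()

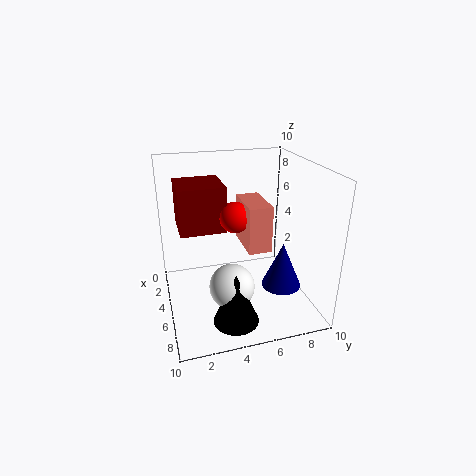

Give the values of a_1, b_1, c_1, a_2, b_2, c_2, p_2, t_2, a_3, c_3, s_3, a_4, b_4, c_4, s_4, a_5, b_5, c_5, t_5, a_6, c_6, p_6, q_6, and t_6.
a_1 = 7, b_1 = 4, c_1 = 2.5, a_2 = 4.5, b_2 = 5, c_2 = 5, p_2 = 3, t_2 = 3, a_3 = 6, c_3 = 7, s_3 = 1, a_4 = 8, b_4 = 4, c_4 = 0.5, s_4 = 1.5, a_5 = 5, b_5 = 8.5, c_5 = 0.5, t_5 = 3.5, a_6 = 3, c_6 = 6, p_6 = 3, q_6 = 3, t_6 = 3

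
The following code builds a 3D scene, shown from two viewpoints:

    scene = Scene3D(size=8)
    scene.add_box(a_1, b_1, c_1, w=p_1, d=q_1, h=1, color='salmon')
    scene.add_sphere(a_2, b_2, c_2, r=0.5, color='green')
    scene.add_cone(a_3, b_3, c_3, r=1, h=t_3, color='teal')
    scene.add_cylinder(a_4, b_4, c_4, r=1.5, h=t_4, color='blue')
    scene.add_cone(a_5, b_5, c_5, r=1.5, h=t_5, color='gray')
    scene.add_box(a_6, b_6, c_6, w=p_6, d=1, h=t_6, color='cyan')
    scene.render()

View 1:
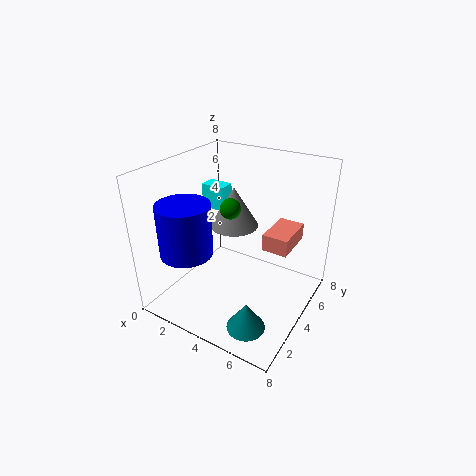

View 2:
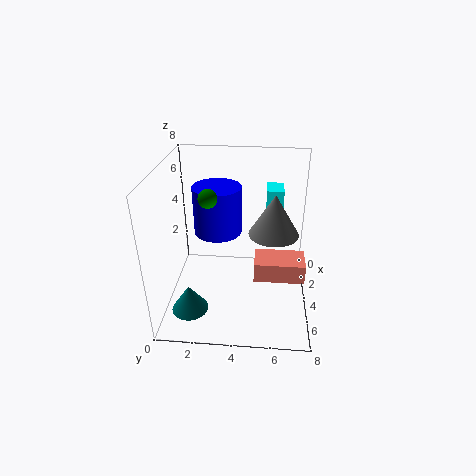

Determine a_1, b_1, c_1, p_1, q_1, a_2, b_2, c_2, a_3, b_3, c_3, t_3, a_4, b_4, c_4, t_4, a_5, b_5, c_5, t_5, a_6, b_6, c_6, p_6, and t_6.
a_1 = 5
b_1 = 5
c_1 = 3
p_1 = 1.5
q_1 = 2.5
a_2 = 4.5
b_2 = 2.5
c_2 = 6.5
a_3 = 6
b_3 = 1.5
c_3 = 0.5
t_3 = 1.5
a_4 = 1.5
b_4 = 2.5
c_4 = 3
t_4 = 3
a_5 = 2.5
b_5 = 6
c_5 = 3.5
t_5 = 2.5
a_6 = 0.5
b_6 = 5.5
c_6 = 4.5
p_6 = 1.5
t_6 = 1.5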